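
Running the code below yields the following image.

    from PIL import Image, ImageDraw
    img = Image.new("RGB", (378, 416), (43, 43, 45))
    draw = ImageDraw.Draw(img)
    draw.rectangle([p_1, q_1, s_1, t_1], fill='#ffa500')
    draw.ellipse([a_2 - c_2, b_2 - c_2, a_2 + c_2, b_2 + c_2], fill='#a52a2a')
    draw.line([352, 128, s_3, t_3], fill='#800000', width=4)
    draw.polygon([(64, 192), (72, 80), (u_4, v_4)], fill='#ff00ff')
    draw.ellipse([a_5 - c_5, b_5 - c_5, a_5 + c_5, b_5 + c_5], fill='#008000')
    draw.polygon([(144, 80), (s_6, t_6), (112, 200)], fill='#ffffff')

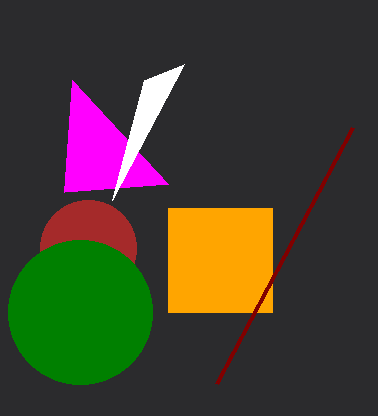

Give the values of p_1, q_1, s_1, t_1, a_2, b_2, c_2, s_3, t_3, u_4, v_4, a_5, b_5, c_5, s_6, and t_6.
p_1 = 168
q_1 = 208
s_1 = 272
t_1 = 312
a_2 = 88
b_2 = 248
c_2 = 48
s_3 = 216
t_3 = 384
u_4 = 168
v_4 = 184
a_5 = 80
b_5 = 312
c_5 = 72
s_6 = 184
t_6 = 64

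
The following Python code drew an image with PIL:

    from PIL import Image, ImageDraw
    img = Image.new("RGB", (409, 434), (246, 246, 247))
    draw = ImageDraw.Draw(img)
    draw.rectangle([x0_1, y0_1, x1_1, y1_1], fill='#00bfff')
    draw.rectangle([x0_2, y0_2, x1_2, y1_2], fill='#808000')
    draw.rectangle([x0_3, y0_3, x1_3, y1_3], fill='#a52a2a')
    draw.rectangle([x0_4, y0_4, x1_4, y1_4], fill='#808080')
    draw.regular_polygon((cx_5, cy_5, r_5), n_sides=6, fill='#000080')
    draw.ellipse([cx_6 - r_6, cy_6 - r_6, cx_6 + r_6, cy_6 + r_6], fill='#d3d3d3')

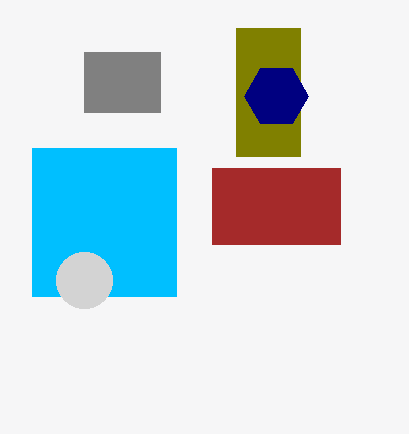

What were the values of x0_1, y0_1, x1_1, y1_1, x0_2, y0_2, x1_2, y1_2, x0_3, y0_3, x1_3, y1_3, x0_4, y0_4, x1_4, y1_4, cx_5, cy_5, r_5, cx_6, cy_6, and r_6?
x0_1 = 32
y0_1 = 148
x1_1 = 176
y1_1 = 296
x0_2 = 236
y0_2 = 28
x1_2 = 300
y1_2 = 156
x0_3 = 212
y0_3 = 168
x1_3 = 340
y1_3 = 244
x0_4 = 84
y0_4 = 52
x1_4 = 160
y1_4 = 112
cx_5 = 276
cy_5 = 96
r_5 = 32
cx_6 = 84
cy_6 = 280
r_6 = 28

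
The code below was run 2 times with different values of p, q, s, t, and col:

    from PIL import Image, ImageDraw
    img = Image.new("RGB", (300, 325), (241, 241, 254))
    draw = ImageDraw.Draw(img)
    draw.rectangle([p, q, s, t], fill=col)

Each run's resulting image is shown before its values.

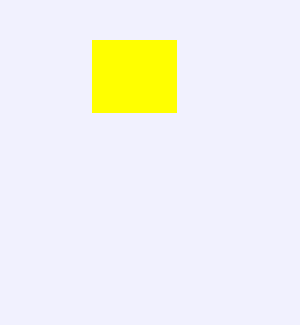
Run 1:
p = 92, q = 40, s = 176, t = 112, col = 'yellow'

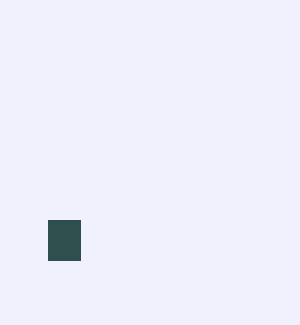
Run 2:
p = 48, q = 220, s = 80, t = 260, col = 'darkslategray'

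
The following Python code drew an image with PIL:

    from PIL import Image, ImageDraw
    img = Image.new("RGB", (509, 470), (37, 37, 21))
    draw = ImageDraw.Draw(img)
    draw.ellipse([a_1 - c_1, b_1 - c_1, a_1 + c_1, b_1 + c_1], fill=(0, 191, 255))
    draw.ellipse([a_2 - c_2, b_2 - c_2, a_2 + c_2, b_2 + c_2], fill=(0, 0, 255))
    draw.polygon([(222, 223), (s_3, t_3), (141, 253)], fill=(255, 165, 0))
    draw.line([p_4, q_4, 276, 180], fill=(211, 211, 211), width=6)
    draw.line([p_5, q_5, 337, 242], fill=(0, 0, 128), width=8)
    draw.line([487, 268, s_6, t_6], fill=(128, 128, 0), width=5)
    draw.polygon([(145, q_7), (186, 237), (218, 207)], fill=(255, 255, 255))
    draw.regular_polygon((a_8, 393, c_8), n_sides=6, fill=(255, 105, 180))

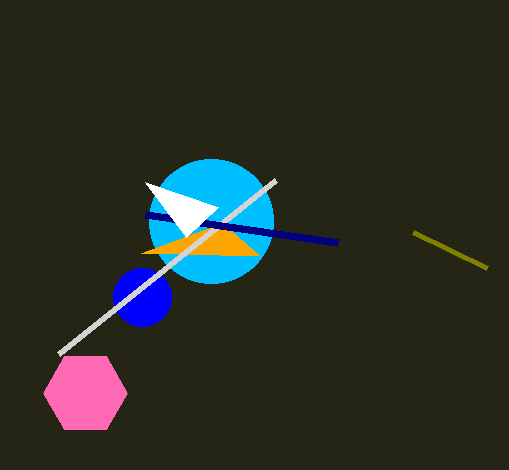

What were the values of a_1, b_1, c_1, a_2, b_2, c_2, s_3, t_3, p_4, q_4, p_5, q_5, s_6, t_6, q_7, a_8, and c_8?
a_1 = 211; b_1 = 221; c_1 = 62; a_2 = 142; b_2 = 297; c_2 = 29; s_3 = 260; t_3 = 256; p_4 = 59; q_4 = 354; p_5 = 145; q_5 = 214; s_6 = 413; t_6 = 232; q_7 = 182; a_8 = 85; c_8 = 42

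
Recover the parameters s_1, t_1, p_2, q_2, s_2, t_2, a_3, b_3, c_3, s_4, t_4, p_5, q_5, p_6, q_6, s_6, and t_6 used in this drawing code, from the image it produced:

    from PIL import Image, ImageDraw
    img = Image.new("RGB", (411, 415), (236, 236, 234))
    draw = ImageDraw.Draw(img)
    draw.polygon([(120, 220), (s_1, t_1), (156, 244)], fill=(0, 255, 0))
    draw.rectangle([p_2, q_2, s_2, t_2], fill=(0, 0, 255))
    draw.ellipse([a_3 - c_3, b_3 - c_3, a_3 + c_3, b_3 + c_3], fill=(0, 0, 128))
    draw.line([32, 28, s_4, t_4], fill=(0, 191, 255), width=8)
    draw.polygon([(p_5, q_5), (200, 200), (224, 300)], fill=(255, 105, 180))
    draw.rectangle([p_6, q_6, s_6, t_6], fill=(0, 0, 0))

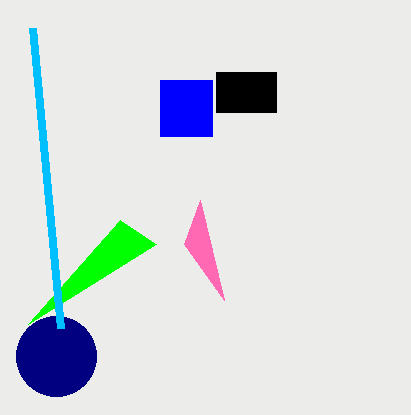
s_1 = 28, t_1 = 324, p_2 = 160, q_2 = 80, s_2 = 212, t_2 = 136, a_3 = 56, b_3 = 356, c_3 = 40, s_4 = 60, t_4 = 328, p_5 = 184, q_5 = 244, p_6 = 216, q_6 = 72, s_6 = 276, t_6 = 112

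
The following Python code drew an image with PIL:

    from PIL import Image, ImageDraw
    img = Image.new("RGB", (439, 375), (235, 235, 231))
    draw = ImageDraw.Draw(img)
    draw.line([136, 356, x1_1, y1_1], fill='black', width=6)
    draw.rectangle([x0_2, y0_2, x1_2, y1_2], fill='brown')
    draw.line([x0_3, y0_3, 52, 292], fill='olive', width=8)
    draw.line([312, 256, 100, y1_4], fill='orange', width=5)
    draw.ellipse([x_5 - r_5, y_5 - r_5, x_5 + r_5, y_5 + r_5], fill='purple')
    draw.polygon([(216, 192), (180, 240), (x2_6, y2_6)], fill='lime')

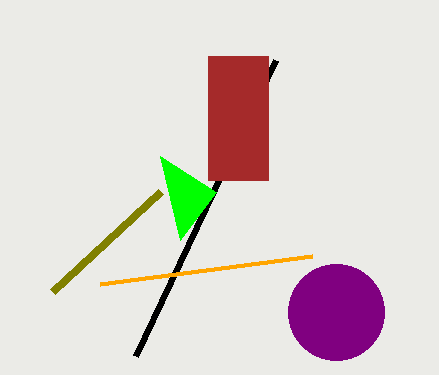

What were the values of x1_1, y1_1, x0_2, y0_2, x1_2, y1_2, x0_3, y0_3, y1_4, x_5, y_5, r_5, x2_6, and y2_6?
x1_1 = 276, y1_1 = 60, x0_2 = 208, y0_2 = 56, x1_2 = 268, y1_2 = 180, x0_3 = 160, y0_3 = 192, y1_4 = 284, x_5 = 336, y_5 = 312, r_5 = 48, x2_6 = 160, y2_6 = 156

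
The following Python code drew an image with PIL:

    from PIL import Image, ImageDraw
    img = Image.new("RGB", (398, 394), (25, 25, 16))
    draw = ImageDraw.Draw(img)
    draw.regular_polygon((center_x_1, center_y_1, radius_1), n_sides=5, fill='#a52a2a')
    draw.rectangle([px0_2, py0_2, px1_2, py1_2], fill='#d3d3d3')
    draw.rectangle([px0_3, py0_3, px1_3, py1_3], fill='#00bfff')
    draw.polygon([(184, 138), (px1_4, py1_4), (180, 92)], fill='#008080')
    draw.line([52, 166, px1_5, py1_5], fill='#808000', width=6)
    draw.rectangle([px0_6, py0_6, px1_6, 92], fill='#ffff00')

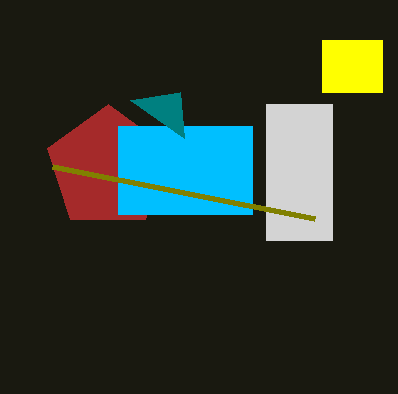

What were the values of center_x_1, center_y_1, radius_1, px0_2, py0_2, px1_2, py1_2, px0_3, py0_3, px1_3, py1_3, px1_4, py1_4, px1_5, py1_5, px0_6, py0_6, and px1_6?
center_x_1 = 108, center_y_1 = 168, radius_1 = 64, px0_2 = 266, py0_2 = 104, px1_2 = 332, py1_2 = 240, px0_3 = 118, py0_3 = 126, px1_3 = 252, py1_3 = 214, px1_4 = 130, py1_4 = 100, px1_5 = 314, py1_5 = 218, px0_6 = 322, py0_6 = 40, px1_6 = 382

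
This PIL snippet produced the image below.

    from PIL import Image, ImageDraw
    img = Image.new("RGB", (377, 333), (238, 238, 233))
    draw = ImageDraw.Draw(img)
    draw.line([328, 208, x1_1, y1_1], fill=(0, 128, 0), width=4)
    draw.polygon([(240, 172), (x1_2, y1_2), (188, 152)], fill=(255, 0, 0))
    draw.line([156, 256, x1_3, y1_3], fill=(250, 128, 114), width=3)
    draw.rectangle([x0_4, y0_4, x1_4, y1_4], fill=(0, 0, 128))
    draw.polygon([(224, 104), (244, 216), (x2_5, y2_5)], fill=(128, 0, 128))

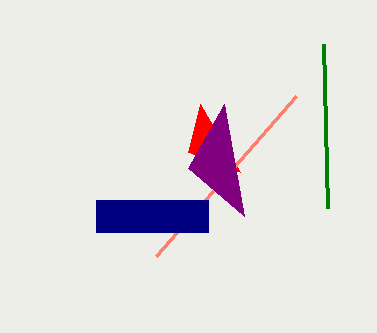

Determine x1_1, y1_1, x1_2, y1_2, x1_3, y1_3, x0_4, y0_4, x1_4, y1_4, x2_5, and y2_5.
x1_1 = 324, y1_1 = 44, x1_2 = 200, y1_2 = 104, x1_3 = 296, y1_3 = 96, x0_4 = 96, y0_4 = 200, x1_4 = 208, y1_4 = 232, x2_5 = 188, y2_5 = 168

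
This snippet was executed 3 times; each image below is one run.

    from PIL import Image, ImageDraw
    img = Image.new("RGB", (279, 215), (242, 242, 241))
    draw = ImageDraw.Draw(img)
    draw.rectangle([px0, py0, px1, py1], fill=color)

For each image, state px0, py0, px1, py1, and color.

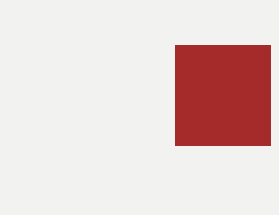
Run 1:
px0 = 175
py0 = 45
px1 = 270
py1 = 145
color = 'brown'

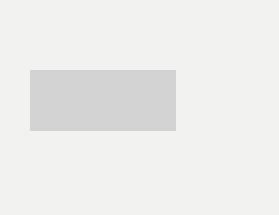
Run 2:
px0 = 30
py0 = 70
px1 = 175
py1 = 130
color = 'lightgray'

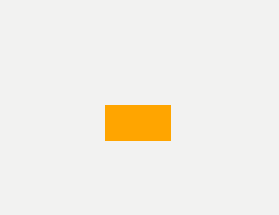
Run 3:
px0 = 105, py0 = 105, px1 = 170, py1 = 140, color = 'orange'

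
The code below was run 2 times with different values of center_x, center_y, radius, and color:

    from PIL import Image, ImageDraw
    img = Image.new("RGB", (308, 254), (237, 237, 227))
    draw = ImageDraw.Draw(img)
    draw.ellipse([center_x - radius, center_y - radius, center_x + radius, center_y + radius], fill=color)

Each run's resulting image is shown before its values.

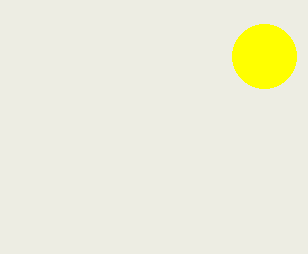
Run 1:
center_x = 264, center_y = 56, radius = 32, color = 'yellow'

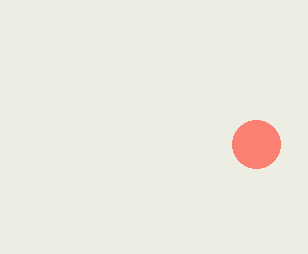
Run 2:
center_x = 256; center_y = 144; radius = 24; color = 'salmon'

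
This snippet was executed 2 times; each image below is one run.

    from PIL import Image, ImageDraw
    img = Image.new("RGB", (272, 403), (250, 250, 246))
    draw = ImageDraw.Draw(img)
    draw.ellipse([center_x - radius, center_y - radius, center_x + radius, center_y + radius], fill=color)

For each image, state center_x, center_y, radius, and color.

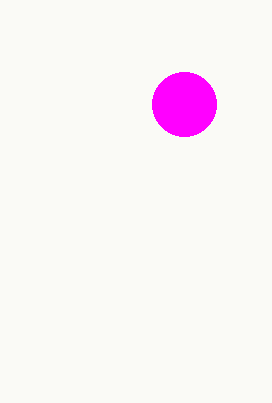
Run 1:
center_x = 184
center_y = 104
radius = 32
color = 'magenta'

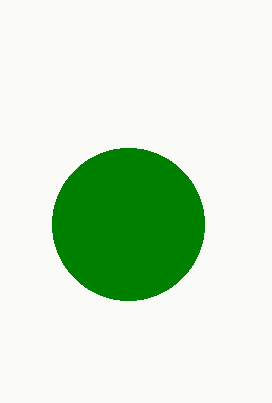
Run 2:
center_x = 128, center_y = 224, radius = 76, color = 'green'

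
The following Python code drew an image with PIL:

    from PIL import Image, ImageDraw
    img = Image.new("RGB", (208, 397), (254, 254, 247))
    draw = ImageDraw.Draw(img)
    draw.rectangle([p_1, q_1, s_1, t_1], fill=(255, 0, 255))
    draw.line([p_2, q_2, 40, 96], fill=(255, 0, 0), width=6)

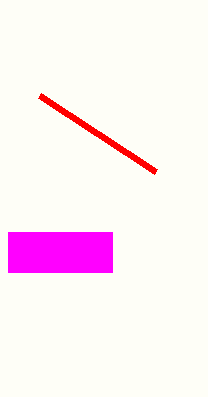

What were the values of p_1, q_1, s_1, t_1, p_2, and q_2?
p_1 = 8
q_1 = 232
s_1 = 112
t_1 = 272
p_2 = 156
q_2 = 172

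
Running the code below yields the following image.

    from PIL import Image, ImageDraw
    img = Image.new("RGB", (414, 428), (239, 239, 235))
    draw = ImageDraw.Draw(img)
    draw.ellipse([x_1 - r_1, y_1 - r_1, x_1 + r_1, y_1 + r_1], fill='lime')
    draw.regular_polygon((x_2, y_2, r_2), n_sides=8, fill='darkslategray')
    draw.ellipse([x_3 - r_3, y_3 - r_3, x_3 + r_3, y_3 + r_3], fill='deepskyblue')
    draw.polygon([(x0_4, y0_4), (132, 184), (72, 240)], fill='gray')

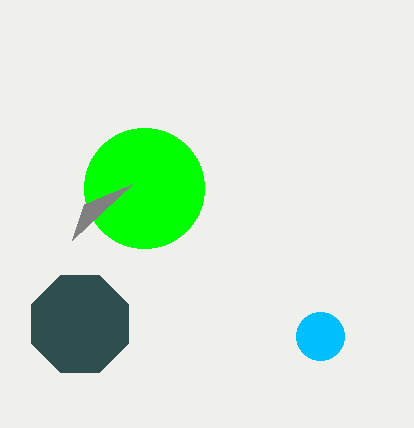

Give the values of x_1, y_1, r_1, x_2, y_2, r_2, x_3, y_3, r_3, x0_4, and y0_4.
x_1 = 144, y_1 = 188, r_1 = 60, x_2 = 80, y_2 = 324, r_2 = 52, x_3 = 320, y_3 = 336, r_3 = 24, x0_4 = 84, y0_4 = 204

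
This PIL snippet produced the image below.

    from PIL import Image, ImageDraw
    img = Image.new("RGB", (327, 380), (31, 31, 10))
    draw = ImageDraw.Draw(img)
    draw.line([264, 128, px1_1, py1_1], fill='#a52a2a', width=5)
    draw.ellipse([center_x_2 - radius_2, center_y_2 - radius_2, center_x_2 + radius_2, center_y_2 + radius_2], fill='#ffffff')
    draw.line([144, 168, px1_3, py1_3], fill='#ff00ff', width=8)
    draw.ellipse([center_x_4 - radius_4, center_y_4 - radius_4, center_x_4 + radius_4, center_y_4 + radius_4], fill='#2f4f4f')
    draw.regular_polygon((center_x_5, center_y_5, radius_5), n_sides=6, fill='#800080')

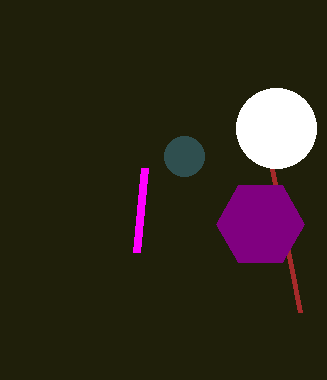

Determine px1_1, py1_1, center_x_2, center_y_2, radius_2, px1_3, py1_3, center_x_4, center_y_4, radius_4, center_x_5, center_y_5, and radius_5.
px1_1 = 300
py1_1 = 312
center_x_2 = 276
center_y_2 = 128
radius_2 = 40
px1_3 = 136
py1_3 = 252
center_x_4 = 184
center_y_4 = 156
radius_4 = 20
center_x_5 = 260
center_y_5 = 224
radius_5 = 44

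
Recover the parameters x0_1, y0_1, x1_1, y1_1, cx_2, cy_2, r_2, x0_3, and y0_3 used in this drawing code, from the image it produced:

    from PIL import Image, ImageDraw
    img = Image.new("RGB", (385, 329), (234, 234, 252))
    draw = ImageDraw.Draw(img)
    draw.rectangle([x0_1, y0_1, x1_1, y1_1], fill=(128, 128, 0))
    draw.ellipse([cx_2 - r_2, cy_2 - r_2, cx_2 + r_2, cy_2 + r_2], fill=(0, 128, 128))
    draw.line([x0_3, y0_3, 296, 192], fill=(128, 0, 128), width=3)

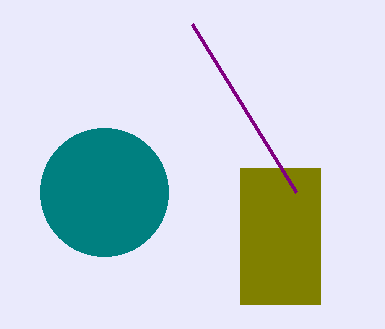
x0_1 = 240; y0_1 = 168; x1_1 = 320; y1_1 = 304; cx_2 = 104; cy_2 = 192; r_2 = 64; x0_3 = 192; y0_3 = 24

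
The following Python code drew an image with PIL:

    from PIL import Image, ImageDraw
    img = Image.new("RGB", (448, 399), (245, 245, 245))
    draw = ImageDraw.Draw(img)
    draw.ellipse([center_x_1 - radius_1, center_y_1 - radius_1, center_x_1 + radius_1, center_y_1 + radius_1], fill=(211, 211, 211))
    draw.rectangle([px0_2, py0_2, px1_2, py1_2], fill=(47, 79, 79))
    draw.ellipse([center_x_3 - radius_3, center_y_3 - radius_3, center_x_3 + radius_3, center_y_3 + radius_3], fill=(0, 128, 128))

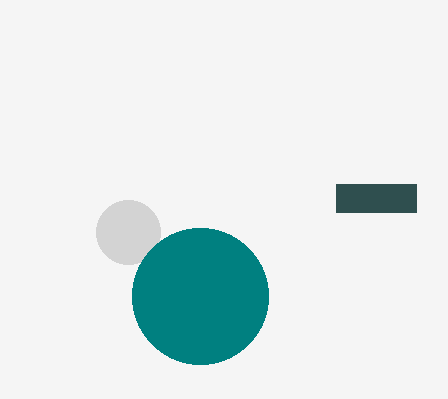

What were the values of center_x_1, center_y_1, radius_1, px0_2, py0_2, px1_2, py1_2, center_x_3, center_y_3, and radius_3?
center_x_1 = 128, center_y_1 = 232, radius_1 = 32, px0_2 = 336, py0_2 = 184, px1_2 = 416, py1_2 = 212, center_x_3 = 200, center_y_3 = 296, radius_3 = 68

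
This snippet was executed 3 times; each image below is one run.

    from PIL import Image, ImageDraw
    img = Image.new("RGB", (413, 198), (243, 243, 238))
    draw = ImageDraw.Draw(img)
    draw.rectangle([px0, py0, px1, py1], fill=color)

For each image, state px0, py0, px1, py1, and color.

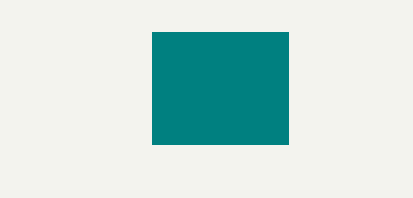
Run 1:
px0 = 152, py0 = 32, px1 = 288, py1 = 144, color = 'teal'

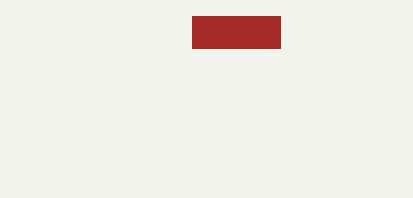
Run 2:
px0 = 192, py0 = 16, px1 = 280, py1 = 48, color = 'brown'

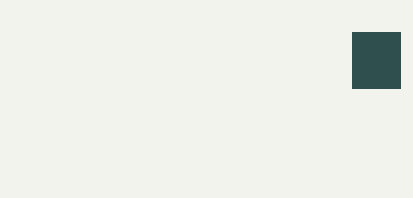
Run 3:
px0 = 352, py0 = 32, px1 = 400, py1 = 88, color = 'darkslategray'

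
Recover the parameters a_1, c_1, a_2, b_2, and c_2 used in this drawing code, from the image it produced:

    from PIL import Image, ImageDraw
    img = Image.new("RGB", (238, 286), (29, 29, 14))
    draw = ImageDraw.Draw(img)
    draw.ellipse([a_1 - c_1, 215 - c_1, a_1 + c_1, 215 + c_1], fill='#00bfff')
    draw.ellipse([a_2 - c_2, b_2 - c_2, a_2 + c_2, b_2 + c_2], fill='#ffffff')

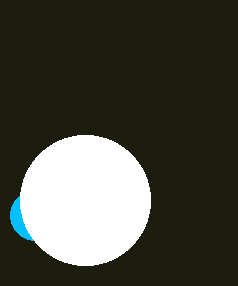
a_1 = 35, c_1 = 25, a_2 = 85, b_2 = 200, c_2 = 65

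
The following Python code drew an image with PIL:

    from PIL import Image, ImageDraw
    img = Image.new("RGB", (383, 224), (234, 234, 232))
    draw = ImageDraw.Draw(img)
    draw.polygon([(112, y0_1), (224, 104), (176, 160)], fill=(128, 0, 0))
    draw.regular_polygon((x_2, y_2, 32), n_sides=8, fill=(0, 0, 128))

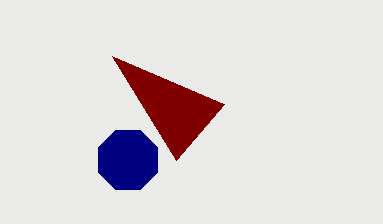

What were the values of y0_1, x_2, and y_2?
y0_1 = 56
x_2 = 128
y_2 = 160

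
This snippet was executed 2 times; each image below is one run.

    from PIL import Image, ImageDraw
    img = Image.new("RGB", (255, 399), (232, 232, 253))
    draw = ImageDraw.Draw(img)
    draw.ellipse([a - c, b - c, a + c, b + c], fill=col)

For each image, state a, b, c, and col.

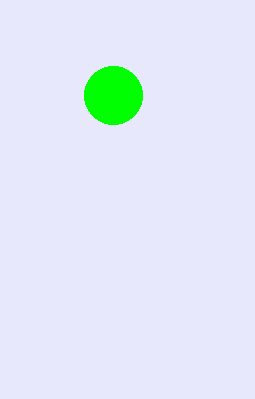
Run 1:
a = 113; b = 95; c = 29; col = 'lime'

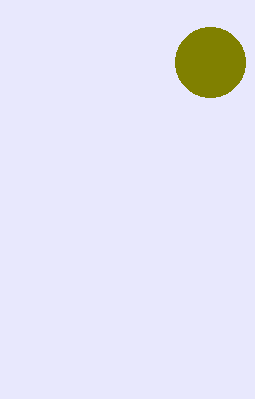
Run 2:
a = 210, b = 62, c = 35, col = 'olive'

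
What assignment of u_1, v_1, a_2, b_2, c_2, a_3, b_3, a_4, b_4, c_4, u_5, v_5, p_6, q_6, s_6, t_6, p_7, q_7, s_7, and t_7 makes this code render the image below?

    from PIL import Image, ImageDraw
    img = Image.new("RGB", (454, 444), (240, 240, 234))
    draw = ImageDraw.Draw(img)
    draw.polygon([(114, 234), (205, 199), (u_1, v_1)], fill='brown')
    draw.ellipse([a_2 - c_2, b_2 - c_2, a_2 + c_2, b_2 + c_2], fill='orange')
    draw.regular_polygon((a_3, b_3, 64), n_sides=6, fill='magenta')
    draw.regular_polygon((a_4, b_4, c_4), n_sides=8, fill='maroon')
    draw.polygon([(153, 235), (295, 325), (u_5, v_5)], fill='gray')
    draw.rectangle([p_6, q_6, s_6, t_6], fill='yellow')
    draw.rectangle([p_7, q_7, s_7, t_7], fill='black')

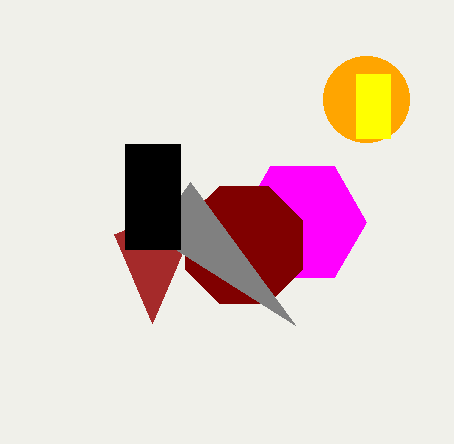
u_1 = 152; v_1 = 323; a_2 = 366; b_2 = 99; c_2 = 43; a_3 = 302; b_3 = 222; a_4 = 244; b_4 = 245; c_4 = 63; u_5 = 190; v_5 = 182; p_6 = 356; q_6 = 74; s_6 = 390; t_6 = 138; p_7 = 125; q_7 = 144; s_7 = 180; t_7 = 249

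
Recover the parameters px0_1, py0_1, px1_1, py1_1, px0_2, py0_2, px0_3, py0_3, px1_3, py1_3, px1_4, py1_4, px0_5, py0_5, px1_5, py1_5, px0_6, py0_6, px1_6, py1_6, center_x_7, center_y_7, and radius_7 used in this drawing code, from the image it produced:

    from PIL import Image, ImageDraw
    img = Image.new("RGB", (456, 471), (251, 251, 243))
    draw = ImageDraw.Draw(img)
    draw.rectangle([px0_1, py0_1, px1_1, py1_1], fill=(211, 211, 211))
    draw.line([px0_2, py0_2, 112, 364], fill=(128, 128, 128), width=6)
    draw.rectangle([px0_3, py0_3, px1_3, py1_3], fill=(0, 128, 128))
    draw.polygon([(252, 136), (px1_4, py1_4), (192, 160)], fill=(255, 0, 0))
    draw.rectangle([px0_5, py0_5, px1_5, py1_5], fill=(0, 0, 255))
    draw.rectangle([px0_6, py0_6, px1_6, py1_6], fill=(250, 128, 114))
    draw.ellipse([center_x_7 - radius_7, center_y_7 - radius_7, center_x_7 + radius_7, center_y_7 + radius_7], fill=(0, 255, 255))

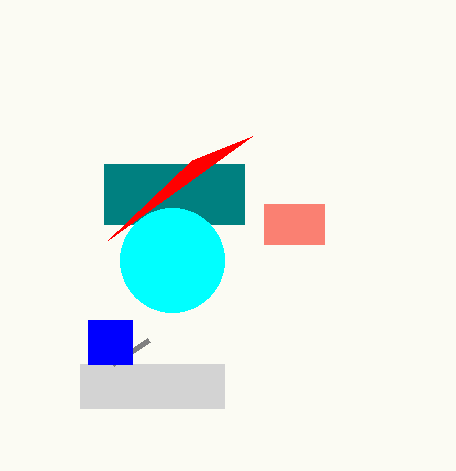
px0_1 = 80; py0_1 = 364; px1_1 = 224; py1_1 = 408; px0_2 = 148; py0_2 = 340; px0_3 = 104; py0_3 = 164; px1_3 = 244; py1_3 = 224; px1_4 = 108; py1_4 = 240; px0_5 = 88; py0_5 = 320; px1_5 = 132; py1_5 = 364; px0_6 = 264; py0_6 = 204; px1_6 = 324; py1_6 = 244; center_x_7 = 172; center_y_7 = 260; radius_7 = 52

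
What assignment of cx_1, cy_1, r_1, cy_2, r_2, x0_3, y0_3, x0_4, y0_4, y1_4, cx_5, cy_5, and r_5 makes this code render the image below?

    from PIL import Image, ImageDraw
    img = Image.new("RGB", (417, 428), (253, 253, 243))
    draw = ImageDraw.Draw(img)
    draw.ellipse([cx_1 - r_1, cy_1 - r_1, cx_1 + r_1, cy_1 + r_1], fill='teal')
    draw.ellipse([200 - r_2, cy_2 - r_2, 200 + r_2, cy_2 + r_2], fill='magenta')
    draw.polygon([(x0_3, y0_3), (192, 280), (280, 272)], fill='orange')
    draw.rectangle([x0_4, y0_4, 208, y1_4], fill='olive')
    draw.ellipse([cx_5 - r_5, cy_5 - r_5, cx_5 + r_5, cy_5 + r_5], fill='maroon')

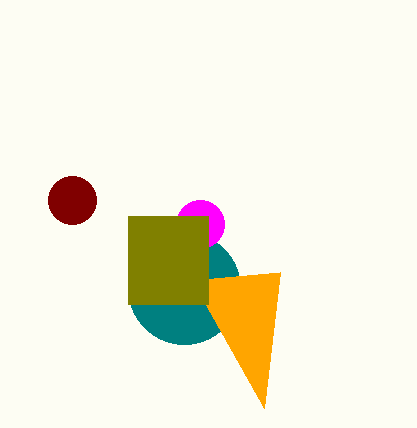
cx_1 = 184; cy_1 = 288; r_1 = 56; cy_2 = 224; r_2 = 24; x0_3 = 264; y0_3 = 408; x0_4 = 128; y0_4 = 216; y1_4 = 304; cx_5 = 72; cy_5 = 200; r_5 = 24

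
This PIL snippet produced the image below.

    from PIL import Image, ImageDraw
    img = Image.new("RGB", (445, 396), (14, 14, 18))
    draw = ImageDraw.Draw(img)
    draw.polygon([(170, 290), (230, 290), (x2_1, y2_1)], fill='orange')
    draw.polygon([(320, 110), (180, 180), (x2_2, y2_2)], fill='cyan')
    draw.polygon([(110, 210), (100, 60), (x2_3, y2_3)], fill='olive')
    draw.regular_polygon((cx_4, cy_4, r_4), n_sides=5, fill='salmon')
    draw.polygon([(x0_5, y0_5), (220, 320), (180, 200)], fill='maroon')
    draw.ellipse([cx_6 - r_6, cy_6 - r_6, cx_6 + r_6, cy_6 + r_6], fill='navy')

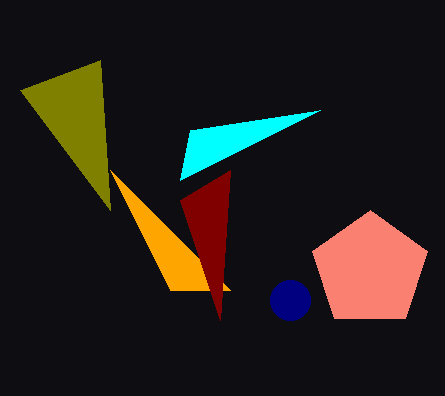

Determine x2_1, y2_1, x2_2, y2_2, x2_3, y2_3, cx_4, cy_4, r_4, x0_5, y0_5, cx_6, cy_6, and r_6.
x2_1 = 110; y2_1 = 170; x2_2 = 190; y2_2 = 130; x2_3 = 20; y2_3 = 90; cx_4 = 370; cy_4 = 270; r_4 = 60; x0_5 = 230; y0_5 = 170; cx_6 = 290; cy_6 = 300; r_6 = 20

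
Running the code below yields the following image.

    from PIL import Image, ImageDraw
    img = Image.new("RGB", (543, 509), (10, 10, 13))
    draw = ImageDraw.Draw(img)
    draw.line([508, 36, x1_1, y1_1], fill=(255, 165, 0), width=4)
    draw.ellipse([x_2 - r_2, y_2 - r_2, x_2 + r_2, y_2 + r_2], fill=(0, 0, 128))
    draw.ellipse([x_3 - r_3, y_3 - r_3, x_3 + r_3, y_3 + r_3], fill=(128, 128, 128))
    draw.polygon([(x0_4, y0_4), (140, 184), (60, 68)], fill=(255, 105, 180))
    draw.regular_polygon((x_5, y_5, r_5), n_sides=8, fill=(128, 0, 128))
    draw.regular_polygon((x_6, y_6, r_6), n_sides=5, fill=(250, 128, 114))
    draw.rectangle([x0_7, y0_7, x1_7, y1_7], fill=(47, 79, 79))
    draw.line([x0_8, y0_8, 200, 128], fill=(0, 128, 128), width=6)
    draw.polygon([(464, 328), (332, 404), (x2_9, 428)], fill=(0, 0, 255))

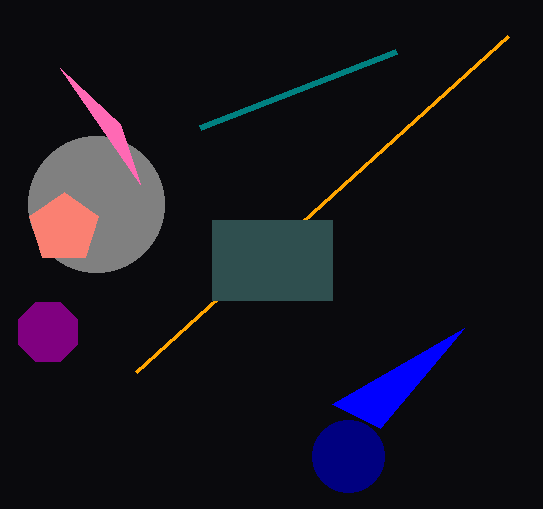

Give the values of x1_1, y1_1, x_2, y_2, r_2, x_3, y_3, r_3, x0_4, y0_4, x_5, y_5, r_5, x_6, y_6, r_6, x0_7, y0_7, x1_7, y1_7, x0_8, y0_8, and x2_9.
x1_1 = 136
y1_1 = 372
x_2 = 348
y_2 = 456
r_2 = 36
x_3 = 96
y_3 = 204
r_3 = 68
x0_4 = 120
y0_4 = 124
x_5 = 48
y_5 = 332
r_5 = 32
x_6 = 64
y_6 = 228
r_6 = 36
x0_7 = 212
y0_7 = 220
x1_7 = 332
y1_7 = 300
x0_8 = 396
y0_8 = 52
x2_9 = 380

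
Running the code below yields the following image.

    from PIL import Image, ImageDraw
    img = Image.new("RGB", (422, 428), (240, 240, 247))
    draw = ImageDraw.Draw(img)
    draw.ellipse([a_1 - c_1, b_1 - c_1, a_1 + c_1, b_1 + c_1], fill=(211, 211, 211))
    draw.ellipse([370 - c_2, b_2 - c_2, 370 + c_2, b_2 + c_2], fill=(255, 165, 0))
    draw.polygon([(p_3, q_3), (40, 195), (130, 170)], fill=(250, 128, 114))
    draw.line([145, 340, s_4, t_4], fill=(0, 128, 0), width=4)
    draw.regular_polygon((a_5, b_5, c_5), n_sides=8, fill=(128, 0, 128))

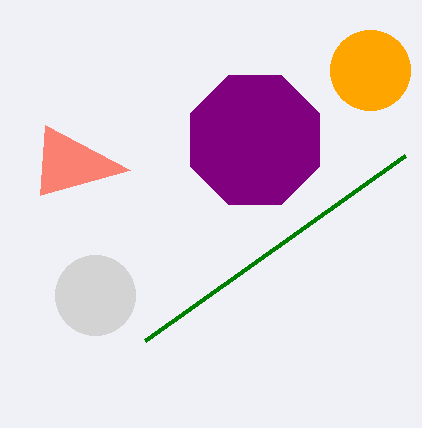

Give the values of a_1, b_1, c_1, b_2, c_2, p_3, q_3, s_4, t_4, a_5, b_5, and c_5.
a_1 = 95, b_1 = 295, c_1 = 40, b_2 = 70, c_2 = 40, p_3 = 45, q_3 = 125, s_4 = 405, t_4 = 155, a_5 = 255, b_5 = 140, c_5 = 70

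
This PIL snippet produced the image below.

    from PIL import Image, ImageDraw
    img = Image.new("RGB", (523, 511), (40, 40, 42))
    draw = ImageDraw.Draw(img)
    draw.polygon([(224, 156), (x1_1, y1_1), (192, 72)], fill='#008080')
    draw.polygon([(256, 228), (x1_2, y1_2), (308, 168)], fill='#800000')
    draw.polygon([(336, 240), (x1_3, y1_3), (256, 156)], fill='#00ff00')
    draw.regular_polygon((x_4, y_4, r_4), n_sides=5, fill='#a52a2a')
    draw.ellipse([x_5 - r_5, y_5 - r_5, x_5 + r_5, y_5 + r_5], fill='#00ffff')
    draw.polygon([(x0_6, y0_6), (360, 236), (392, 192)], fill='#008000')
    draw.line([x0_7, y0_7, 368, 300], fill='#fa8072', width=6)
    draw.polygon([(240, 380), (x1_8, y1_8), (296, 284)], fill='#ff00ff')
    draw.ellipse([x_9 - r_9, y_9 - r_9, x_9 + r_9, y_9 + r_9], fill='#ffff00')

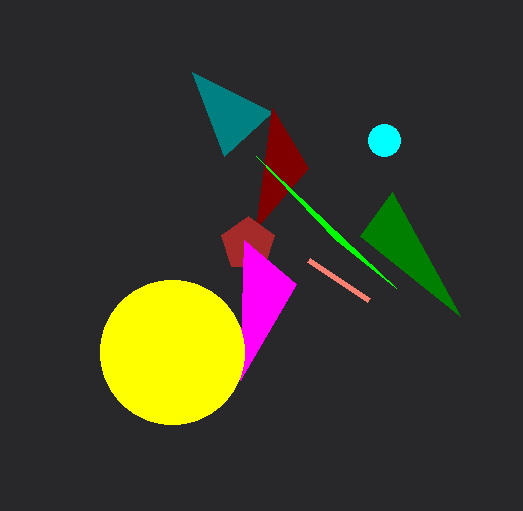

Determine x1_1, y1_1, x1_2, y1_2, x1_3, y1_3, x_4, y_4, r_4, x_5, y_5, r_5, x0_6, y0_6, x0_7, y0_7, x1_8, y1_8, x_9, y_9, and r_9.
x1_1 = 272; y1_1 = 112; x1_2 = 272; y1_2 = 108; x1_3 = 396; y1_3 = 288; x_4 = 248; y_4 = 244; r_4 = 28; x_5 = 384; y_5 = 140; r_5 = 16; x0_6 = 460; y0_6 = 316; x0_7 = 308; y0_7 = 260; x1_8 = 244; y1_8 = 240; x_9 = 172; y_9 = 352; r_9 = 72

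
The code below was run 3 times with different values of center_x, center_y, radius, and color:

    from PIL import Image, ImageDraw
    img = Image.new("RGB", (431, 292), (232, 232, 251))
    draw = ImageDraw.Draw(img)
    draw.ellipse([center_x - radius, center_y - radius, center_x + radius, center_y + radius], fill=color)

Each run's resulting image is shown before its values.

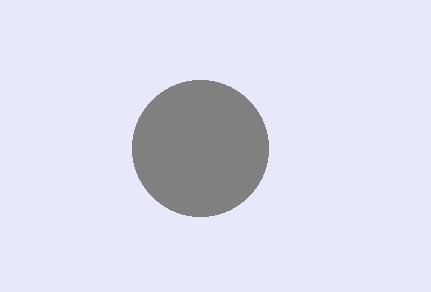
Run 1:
center_x = 200, center_y = 148, radius = 68, color = 'gray'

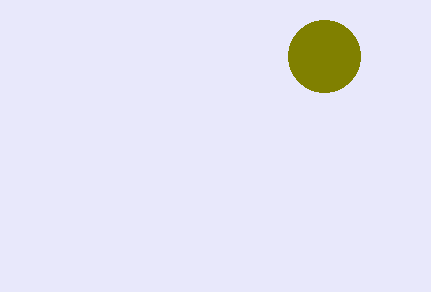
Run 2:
center_x = 324
center_y = 56
radius = 36
color = 'olive'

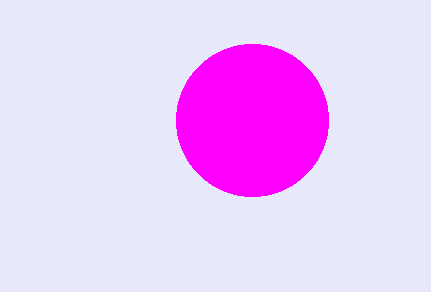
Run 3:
center_x = 252, center_y = 120, radius = 76, color = 'magenta'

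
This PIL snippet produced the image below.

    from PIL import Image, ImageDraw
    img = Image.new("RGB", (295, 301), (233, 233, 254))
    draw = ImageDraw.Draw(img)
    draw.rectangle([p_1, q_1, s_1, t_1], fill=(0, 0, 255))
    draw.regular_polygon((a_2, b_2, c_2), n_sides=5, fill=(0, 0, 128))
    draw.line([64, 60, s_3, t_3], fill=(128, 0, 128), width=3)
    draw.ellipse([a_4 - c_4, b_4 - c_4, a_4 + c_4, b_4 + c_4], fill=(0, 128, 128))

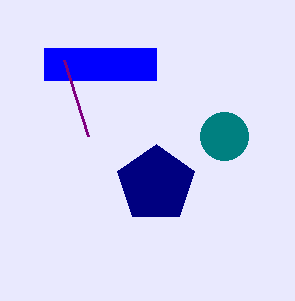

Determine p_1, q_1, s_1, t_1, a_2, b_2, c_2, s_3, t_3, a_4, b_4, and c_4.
p_1 = 44
q_1 = 48
s_1 = 156
t_1 = 80
a_2 = 156
b_2 = 184
c_2 = 40
s_3 = 88
t_3 = 136
a_4 = 224
b_4 = 136
c_4 = 24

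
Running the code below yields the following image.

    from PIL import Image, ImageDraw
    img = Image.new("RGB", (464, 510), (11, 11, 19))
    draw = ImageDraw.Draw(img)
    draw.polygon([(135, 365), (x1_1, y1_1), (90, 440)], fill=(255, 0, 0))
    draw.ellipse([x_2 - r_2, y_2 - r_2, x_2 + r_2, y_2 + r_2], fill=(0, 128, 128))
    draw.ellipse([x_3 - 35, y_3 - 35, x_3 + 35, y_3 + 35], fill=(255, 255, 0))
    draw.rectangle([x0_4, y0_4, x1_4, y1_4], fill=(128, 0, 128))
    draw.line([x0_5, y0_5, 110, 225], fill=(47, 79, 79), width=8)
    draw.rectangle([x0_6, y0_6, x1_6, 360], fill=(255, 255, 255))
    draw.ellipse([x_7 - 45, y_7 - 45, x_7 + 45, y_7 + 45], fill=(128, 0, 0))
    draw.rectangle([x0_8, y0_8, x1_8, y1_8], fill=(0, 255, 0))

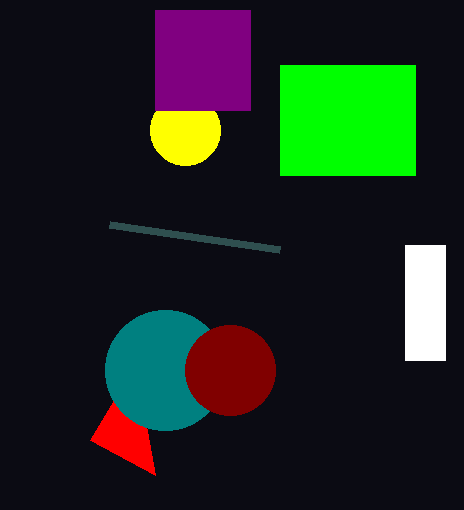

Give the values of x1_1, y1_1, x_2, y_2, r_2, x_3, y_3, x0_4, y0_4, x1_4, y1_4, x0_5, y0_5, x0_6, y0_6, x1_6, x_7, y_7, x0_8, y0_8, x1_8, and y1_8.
x1_1 = 155; y1_1 = 475; x_2 = 165; y_2 = 370; r_2 = 60; x_3 = 185; y_3 = 130; x0_4 = 155; y0_4 = 10; x1_4 = 250; y1_4 = 110; x0_5 = 280; y0_5 = 250; x0_6 = 405; y0_6 = 245; x1_6 = 445; x_7 = 230; y_7 = 370; x0_8 = 280; y0_8 = 65; x1_8 = 415; y1_8 = 175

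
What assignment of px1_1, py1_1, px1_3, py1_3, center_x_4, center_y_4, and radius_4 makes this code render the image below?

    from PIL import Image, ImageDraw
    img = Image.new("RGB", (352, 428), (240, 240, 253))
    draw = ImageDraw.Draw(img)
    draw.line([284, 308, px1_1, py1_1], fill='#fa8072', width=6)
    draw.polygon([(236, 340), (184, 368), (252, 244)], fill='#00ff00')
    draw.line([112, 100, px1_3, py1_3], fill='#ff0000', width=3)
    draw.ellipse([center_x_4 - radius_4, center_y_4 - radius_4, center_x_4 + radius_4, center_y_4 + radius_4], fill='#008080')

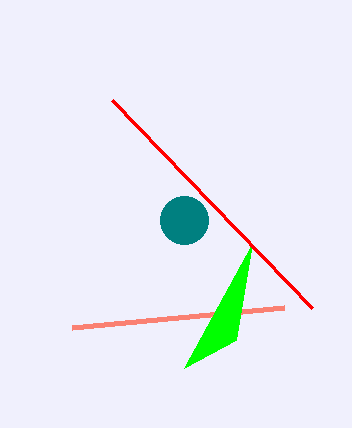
px1_1 = 72; py1_1 = 328; px1_3 = 312; py1_3 = 308; center_x_4 = 184; center_y_4 = 220; radius_4 = 24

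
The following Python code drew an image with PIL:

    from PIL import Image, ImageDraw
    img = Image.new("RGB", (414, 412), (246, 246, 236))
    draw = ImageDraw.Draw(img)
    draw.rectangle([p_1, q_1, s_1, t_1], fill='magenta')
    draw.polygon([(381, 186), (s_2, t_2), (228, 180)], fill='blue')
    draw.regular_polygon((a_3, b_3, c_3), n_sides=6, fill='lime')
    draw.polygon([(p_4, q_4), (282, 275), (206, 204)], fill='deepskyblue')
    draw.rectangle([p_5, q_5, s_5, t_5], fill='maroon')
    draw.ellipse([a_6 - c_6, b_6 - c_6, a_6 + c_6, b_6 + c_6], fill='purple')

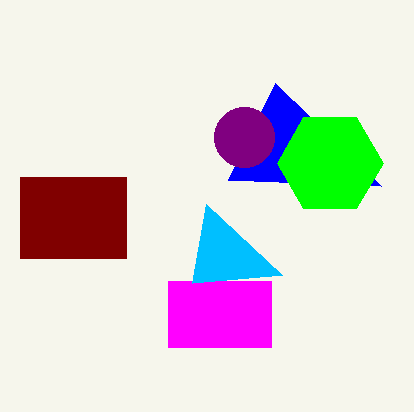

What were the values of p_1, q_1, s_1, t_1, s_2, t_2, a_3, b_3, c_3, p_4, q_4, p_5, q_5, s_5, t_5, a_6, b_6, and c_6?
p_1 = 168
q_1 = 281
s_1 = 271
t_1 = 347
s_2 = 275
t_2 = 83
a_3 = 330
b_3 = 163
c_3 = 53
p_4 = 192
q_4 = 283
p_5 = 20
q_5 = 177
s_5 = 126
t_5 = 258
a_6 = 244
b_6 = 137
c_6 = 30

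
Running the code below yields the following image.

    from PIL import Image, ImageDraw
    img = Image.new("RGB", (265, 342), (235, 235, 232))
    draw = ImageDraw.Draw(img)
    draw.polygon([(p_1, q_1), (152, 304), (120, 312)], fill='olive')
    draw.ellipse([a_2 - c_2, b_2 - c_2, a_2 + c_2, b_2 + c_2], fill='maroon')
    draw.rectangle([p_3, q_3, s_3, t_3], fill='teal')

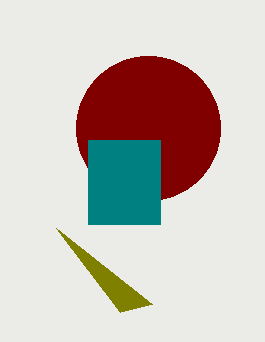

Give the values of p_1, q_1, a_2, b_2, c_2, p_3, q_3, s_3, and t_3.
p_1 = 56, q_1 = 228, a_2 = 148, b_2 = 128, c_2 = 72, p_3 = 88, q_3 = 140, s_3 = 160, t_3 = 224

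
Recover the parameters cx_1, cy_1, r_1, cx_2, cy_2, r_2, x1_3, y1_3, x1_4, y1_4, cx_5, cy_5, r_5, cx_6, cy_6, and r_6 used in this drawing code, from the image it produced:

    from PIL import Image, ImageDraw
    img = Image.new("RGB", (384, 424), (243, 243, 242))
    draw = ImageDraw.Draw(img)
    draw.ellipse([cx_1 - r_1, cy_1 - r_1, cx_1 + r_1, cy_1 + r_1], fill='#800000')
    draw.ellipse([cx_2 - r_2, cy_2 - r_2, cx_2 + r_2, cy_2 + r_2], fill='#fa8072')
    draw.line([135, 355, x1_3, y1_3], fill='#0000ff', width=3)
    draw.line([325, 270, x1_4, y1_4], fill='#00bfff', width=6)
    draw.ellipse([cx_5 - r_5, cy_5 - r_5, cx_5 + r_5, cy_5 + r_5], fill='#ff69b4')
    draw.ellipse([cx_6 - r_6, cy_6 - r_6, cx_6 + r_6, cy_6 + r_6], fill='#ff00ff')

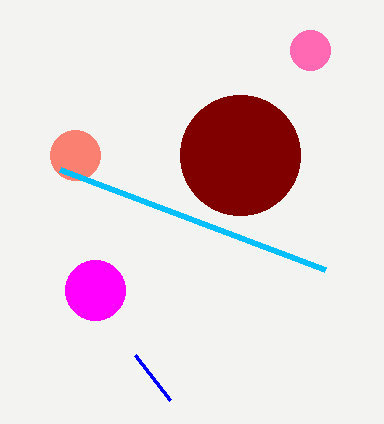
cx_1 = 240, cy_1 = 155, r_1 = 60, cx_2 = 75, cy_2 = 155, r_2 = 25, x1_3 = 170, y1_3 = 400, x1_4 = 60, y1_4 = 170, cx_5 = 310, cy_5 = 50, r_5 = 20, cx_6 = 95, cy_6 = 290, r_6 = 30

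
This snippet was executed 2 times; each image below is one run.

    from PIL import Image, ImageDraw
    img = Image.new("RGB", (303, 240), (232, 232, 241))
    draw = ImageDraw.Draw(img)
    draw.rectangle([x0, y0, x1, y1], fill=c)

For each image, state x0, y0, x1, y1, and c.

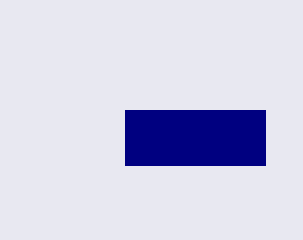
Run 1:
x0 = 125; y0 = 110; x1 = 265; y1 = 165; c = 'navy'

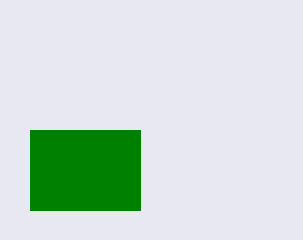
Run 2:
x0 = 30
y0 = 130
x1 = 140
y1 = 210
c = 'green'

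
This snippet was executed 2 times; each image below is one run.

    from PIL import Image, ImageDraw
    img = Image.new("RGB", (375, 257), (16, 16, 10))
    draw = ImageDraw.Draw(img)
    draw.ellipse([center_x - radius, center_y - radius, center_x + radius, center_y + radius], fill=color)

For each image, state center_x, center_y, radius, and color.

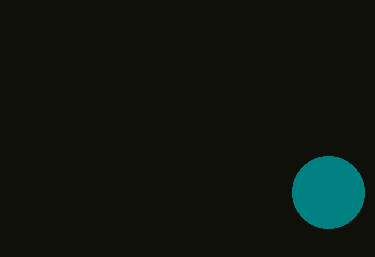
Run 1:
center_x = 328; center_y = 192; radius = 36; color = 'teal'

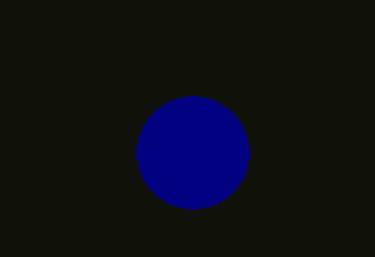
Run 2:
center_x = 192
center_y = 152
radius = 56
color = 'navy'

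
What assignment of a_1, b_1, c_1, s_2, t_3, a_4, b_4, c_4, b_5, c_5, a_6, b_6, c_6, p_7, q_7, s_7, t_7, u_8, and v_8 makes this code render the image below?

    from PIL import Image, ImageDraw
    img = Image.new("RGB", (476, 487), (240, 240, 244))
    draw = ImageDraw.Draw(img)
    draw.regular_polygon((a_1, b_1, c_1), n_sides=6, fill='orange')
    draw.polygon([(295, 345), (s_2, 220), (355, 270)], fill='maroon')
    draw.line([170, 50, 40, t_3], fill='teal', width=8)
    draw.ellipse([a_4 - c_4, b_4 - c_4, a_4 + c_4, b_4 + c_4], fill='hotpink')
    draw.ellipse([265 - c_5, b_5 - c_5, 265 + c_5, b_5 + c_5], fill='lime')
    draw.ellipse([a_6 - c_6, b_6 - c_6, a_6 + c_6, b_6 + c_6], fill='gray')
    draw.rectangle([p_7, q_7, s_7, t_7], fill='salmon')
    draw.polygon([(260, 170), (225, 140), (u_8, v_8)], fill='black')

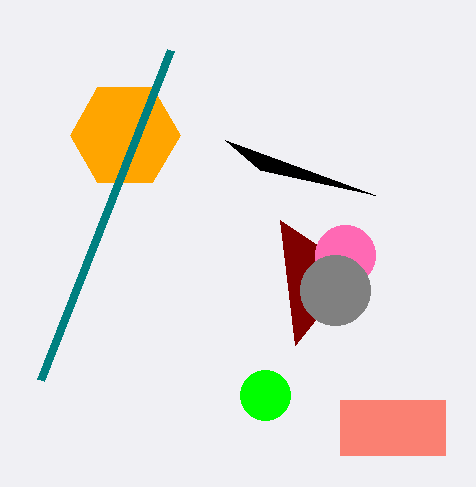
a_1 = 125; b_1 = 135; c_1 = 55; s_2 = 280; t_3 = 380; a_4 = 345; b_4 = 255; c_4 = 30; b_5 = 395; c_5 = 25; a_6 = 335; b_6 = 290; c_6 = 35; p_7 = 340; q_7 = 400; s_7 = 445; t_7 = 455; u_8 = 375; v_8 = 195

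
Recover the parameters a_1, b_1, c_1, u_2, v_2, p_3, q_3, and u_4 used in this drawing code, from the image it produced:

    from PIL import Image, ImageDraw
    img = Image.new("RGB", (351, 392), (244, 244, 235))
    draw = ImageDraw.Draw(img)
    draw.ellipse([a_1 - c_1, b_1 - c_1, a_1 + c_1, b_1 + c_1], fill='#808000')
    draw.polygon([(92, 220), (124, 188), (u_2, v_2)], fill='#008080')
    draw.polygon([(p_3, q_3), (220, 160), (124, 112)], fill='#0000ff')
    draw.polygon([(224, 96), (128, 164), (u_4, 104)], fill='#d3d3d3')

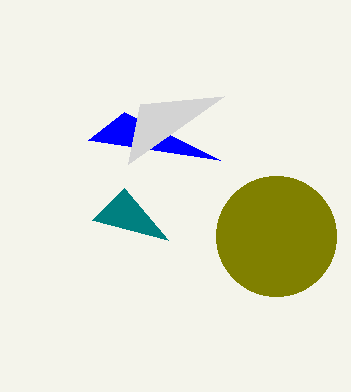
a_1 = 276; b_1 = 236; c_1 = 60; u_2 = 168; v_2 = 240; p_3 = 88; q_3 = 140; u_4 = 140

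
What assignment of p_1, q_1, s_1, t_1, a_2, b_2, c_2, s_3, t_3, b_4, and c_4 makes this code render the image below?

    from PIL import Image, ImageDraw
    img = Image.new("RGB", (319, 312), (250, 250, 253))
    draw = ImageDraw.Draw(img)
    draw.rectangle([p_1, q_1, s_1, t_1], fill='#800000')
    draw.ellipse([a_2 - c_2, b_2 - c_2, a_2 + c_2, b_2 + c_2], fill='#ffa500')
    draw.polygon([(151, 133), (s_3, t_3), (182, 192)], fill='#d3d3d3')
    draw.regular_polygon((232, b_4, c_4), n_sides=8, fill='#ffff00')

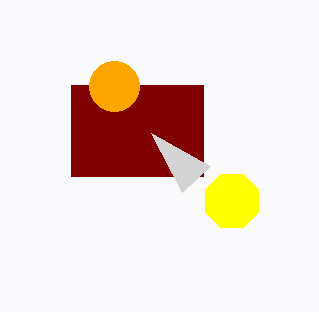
p_1 = 71, q_1 = 85, s_1 = 203, t_1 = 176, a_2 = 114, b_2 = 86, c_2 = 25, s_3 = 210, t_3 = 166, b_4 = 201, c_4 = 29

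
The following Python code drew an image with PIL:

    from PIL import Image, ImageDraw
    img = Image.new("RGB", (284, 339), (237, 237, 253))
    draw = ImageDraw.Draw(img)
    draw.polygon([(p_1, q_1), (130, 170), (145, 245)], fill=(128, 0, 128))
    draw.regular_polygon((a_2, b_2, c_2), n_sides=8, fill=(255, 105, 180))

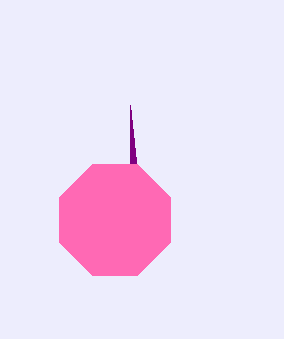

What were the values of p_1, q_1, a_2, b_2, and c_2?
p_1 = 130
q_1 = 105
a_2 = 115
b_2 = 220
c_2 = 60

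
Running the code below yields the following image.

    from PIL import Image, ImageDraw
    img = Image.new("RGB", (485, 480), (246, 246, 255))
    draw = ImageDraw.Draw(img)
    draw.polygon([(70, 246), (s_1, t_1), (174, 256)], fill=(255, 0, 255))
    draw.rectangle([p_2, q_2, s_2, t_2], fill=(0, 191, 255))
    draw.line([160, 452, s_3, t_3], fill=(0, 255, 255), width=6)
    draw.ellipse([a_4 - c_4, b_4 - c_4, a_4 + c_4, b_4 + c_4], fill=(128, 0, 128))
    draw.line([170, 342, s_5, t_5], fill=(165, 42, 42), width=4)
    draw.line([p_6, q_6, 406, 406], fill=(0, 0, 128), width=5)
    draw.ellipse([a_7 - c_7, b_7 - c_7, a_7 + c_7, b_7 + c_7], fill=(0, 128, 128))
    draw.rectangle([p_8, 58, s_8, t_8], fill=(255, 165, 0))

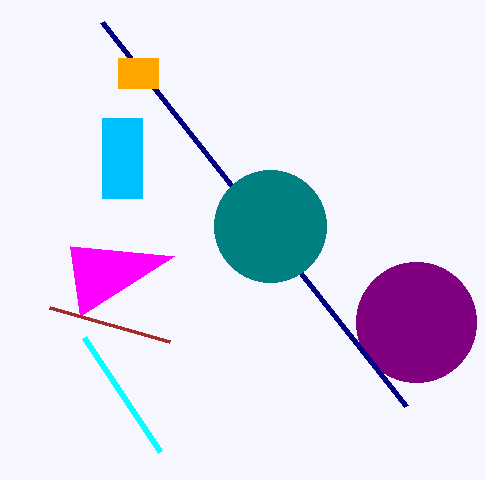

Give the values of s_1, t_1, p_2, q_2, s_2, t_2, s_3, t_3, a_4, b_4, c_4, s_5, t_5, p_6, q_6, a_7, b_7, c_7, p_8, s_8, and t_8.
s_1 = 80
t_1 = 316
p_2 = 102
q_2 = 118
s_2 = 142
t_2 = 198
s_3 = 84
t_3 = 338
a_4 = 416
b_4 = 322
c_4 = 60
s_5 = 50
t_5 = 308
p_6 = 102
q_6 = 22
a_7 = 270
b_7 = 226
c_7 = 56
p_8 = 118
s_8 = 158
t_8 = 88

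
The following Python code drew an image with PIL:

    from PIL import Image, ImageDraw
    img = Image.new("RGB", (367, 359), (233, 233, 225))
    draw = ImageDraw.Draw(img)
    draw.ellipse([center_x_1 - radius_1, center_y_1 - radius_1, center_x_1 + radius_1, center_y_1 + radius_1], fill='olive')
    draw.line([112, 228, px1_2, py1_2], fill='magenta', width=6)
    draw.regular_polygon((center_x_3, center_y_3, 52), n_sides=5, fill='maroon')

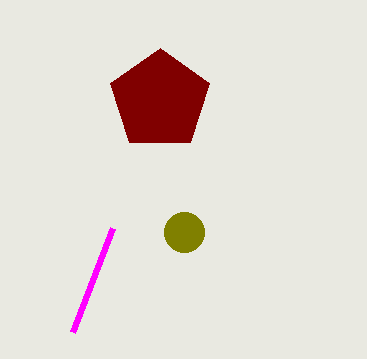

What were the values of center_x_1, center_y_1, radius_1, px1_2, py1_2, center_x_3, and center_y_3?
center_x_1 = 184; center_y_1 = 232; radius_1 = 20; px1_2 = 72; py1_2 = 332; center_x_3 = 160; center_y_3 = 100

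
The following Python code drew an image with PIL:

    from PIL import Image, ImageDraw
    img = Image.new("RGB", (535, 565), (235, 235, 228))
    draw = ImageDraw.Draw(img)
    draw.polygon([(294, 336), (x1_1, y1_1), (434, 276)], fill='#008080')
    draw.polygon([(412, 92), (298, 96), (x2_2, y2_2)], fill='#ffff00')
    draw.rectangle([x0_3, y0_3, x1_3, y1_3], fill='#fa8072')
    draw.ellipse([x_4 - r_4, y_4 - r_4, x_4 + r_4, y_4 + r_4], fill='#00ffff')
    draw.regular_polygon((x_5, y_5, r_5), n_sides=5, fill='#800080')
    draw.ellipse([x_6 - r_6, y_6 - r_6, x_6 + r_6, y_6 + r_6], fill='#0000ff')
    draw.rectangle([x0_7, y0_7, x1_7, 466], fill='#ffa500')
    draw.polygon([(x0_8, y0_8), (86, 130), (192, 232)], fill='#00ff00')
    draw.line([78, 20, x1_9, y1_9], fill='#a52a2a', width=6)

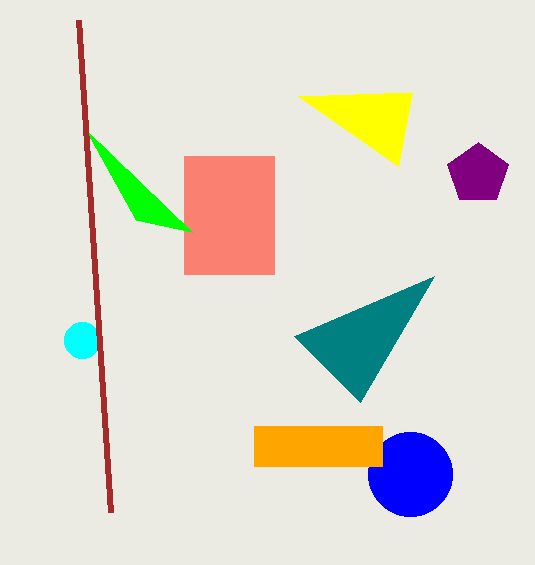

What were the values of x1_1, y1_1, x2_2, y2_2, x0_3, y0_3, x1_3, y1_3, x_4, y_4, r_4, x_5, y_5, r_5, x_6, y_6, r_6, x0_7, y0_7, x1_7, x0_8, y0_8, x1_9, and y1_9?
x1_1 = 360
y1_1 = 402
x2_2 = 398
y2_2 = 166
x0_3 = 184
y0_3 = 156
x1_3 = 274
y1_3 = 274
x_4 = 82
y_4 = 340
r_4 = 18
x_5 = 478
y_5 = 174
r_5 = 32
x_6 = 410
y_6 = 474
r_6 = 42
x0_7 = 254
y0_7 = 426
x1_7 = 382
x0_8 = 136
y0_8 = 220
x1_9 = 110
y1_9 = 512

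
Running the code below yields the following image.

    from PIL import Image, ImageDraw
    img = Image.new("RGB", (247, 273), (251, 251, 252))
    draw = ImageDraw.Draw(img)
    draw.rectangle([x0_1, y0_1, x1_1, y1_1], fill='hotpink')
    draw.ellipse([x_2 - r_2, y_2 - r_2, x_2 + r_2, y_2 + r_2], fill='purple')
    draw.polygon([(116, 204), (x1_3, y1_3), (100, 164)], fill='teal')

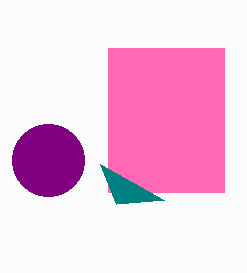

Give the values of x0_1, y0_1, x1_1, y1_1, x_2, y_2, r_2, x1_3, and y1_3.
x0_1 = 108
y0_1 = 48
x1_1 = 224
y1_1 = 192
x_2 = 48
y_2 = 160
r_2 = 36
x1_3 = 164
y1_3 = 200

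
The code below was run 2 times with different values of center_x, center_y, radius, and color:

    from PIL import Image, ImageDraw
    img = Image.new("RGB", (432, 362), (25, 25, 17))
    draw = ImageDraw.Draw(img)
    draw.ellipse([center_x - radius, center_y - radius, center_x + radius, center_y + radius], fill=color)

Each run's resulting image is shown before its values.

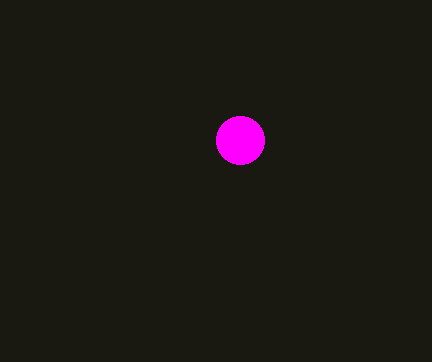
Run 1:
center_x = 240; center_y = 140; radius = 24; color = 'magenta'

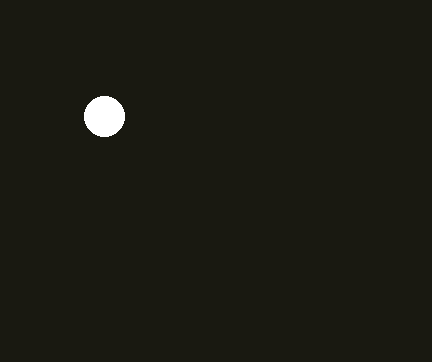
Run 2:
center_x = 104, center_y = 116, radius = 20, color = 'white'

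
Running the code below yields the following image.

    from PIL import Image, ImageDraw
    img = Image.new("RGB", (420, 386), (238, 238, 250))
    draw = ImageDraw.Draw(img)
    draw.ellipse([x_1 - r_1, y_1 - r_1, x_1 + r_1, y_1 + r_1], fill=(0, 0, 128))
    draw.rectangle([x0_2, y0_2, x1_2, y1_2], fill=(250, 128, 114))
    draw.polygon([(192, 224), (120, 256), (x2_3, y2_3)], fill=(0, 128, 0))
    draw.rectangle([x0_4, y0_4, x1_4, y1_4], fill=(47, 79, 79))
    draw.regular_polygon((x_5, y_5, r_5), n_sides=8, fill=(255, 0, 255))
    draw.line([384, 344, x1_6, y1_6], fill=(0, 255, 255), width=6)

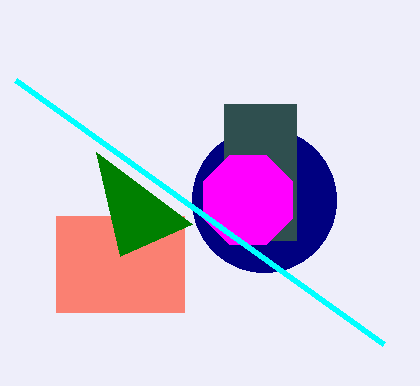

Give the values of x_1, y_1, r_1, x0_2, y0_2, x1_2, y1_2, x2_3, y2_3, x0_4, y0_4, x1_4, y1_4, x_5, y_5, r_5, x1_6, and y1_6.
x_1 = 264
y_1 = 200
r_1 = 72
x0_2 = 56
y0_2 = 216
x1_2 = 184
y1_2 = 312
x2_3 = 96
y2_3 = 152
x0_4 = 224
y0_4 = 104
x1_4 = 296
y1_4 = 240
x_5 = 248
y_5 = 200
r_5 = 48
x1_6 = 16
y1_6 = 80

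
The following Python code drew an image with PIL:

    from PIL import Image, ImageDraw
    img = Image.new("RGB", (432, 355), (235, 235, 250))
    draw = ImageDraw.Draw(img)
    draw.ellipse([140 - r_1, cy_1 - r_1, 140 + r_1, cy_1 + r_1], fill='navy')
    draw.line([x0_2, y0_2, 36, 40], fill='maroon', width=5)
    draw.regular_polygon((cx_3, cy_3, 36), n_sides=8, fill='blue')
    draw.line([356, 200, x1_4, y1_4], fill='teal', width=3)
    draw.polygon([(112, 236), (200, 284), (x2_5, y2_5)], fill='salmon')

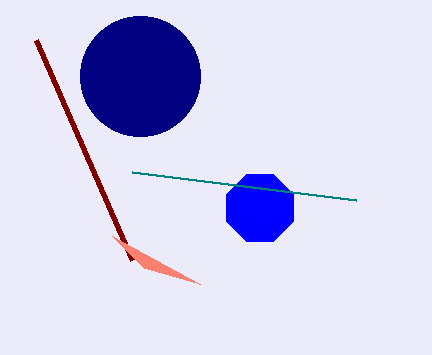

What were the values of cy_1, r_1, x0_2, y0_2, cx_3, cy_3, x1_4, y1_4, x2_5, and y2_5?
cy_1 = 76; r_1 = 60; x0_2 = 132; y0_2 = 260; cx_3 = 260; cy_3 = 208; x1_4 = 132; y1_4 = 172; x2_5 = 144; y2_5 = 268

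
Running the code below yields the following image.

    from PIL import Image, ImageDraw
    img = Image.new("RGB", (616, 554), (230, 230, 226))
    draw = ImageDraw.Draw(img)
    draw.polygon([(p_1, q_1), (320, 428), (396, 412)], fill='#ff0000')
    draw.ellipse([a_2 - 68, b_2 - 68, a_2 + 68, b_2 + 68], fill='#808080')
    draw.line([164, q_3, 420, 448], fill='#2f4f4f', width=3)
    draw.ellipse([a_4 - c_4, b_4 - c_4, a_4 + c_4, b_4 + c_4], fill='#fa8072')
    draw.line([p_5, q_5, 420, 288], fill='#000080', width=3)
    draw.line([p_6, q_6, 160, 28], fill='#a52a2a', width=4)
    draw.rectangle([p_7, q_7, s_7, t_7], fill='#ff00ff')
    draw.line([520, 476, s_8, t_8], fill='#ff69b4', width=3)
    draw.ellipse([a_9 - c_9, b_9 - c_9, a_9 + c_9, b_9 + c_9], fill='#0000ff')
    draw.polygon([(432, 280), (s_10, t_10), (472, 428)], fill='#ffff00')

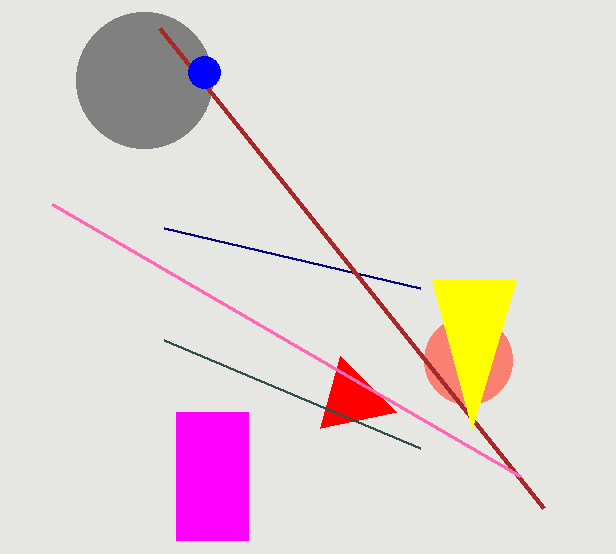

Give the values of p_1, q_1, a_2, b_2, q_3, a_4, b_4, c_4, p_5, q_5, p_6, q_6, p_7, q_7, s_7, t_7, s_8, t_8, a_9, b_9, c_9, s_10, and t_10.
p_1 = 340, q_1 = 356, a_2 = 144, b_2 = 80, q_3 = 340, a_4 = 468, b_4 = 360, c_4 = 44, p_5 = 164, q_5 = 228, p_6 = 544, q_6 = 508, p_7 = 176, q_7 = 412, s_7 = 248, t_7 = 540, s_8 = 52, t_8 = 204, a_9 = 204, b_9 = 72, c_9 = 16, s_10 = 516, t_10 = 280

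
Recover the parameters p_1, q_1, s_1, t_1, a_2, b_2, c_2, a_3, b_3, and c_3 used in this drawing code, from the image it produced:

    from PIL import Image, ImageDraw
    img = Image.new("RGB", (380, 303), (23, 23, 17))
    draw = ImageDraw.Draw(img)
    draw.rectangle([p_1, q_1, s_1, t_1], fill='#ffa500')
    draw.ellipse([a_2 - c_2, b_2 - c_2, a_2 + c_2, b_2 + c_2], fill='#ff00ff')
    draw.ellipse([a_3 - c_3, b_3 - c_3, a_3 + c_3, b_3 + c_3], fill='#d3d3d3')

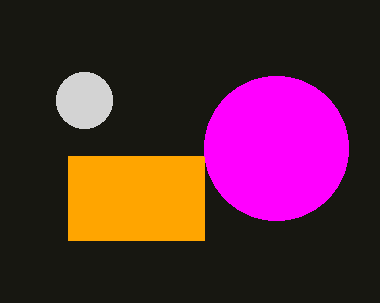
p_1 = 68; q_1 = 156; s_1 = 204; t_1 = 240; a_2 = 276; b_2 = 148; c_2 = 72; a_3 = 84; b_3 = 100; c_3 = 28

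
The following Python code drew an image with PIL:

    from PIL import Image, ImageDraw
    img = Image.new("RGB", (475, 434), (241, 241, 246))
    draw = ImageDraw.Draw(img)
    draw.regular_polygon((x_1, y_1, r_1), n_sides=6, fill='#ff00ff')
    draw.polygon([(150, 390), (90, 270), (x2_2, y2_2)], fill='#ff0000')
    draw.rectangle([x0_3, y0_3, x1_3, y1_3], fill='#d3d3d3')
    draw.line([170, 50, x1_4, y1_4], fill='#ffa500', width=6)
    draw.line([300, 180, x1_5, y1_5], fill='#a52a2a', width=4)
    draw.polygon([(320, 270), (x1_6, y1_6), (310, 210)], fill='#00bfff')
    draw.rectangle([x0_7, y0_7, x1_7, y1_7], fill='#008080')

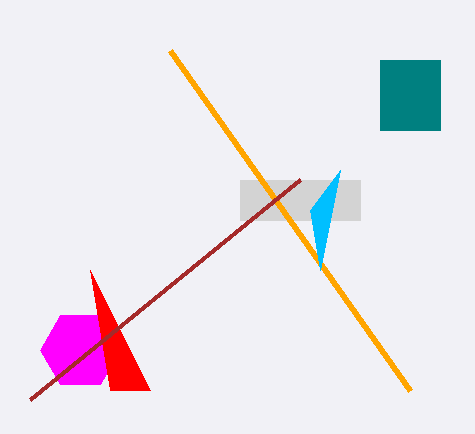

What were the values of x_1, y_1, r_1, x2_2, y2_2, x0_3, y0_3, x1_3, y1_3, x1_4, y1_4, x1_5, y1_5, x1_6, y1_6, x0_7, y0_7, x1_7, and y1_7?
x_1 = 80, y_1 = 350, r_1 = 40, x2_2 = 110, y2_2 = 390, x0_3 = 240, y0_3 = 180, x1_3 = 360, y1_3 = 220, x1_4 = 410, y1_4 = 390, x1_5 = 30, y1_5 = 400, x1_6 = 340, y1_6 = 170, x0_7 = 380, y0_7 = 60, x1_7 = 440, y1_7 = 130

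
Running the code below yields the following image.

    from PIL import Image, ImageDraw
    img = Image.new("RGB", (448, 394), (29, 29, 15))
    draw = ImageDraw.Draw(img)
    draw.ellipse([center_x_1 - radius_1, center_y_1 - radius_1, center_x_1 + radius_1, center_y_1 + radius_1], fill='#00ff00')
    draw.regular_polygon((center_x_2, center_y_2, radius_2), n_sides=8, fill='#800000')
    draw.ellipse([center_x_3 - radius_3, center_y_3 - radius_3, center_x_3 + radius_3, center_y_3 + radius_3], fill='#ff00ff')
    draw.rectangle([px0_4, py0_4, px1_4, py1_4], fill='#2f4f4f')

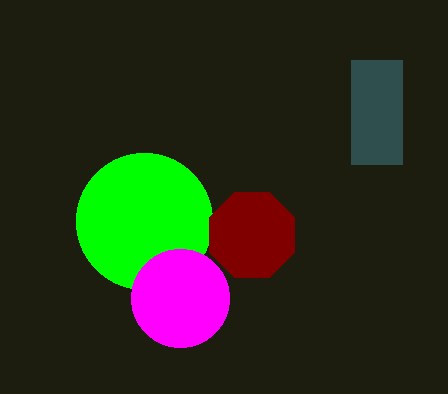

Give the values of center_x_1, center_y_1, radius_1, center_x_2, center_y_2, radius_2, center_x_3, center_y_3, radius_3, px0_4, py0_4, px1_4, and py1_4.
center_x_1 = 144; center_y_1 = 221; radius_1 = 68; center_x_2 = 252; center_y_2 = 235; radius_2 = 46; center_x_3 = 180; center_y_3 = 298; radius_3 = 49; px0_4 = 351; py0_4 = 60; px1_4 = 402; py1_4 = 164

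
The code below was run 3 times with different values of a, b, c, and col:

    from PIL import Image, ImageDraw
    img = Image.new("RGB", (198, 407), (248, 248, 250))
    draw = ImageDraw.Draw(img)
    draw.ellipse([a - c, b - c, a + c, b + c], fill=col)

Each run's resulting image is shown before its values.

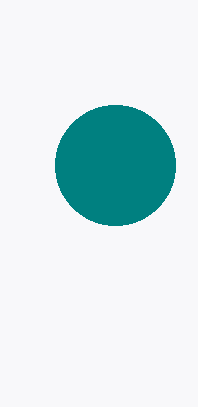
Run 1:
a = 115, b = 165, c = 60, col = 'teal'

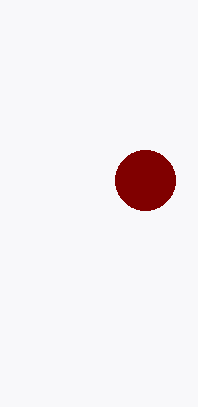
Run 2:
a = 145; b = 180; c = 30; col = 'maroon'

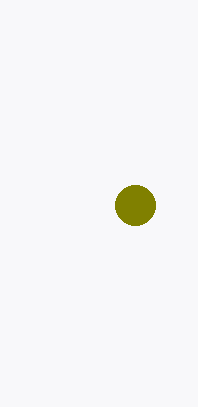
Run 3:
a = 135; b = 205; c = 20; col = 'olive'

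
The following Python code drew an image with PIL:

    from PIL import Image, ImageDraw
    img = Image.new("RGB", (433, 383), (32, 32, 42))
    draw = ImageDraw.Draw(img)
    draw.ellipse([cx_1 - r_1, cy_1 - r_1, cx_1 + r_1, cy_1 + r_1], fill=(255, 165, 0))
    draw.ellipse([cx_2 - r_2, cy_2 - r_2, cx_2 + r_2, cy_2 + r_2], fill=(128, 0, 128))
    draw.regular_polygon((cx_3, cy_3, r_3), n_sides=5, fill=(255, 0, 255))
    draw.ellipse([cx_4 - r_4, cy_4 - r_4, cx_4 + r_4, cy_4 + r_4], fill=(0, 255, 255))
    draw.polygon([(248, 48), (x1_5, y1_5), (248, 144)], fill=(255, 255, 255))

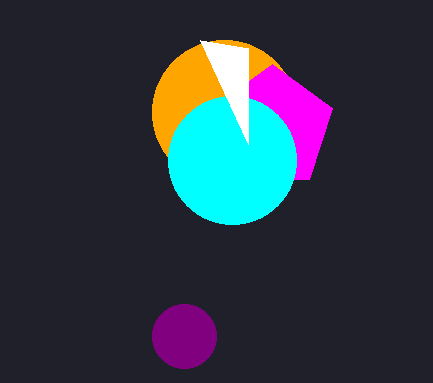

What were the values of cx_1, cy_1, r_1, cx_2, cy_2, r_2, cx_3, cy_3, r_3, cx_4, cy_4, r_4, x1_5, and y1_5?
cx_1 = 224
cy_1 = 112
r_1 = 72
cx_2 = 184
cy_2 = 336
r_2 = 32
cx_3 = 272
cy_3 = 128
r_3 = 64
cx_4 = 232
cy_4 = 160
r_4 = 64
x1_5 = 200
y1_5 = 40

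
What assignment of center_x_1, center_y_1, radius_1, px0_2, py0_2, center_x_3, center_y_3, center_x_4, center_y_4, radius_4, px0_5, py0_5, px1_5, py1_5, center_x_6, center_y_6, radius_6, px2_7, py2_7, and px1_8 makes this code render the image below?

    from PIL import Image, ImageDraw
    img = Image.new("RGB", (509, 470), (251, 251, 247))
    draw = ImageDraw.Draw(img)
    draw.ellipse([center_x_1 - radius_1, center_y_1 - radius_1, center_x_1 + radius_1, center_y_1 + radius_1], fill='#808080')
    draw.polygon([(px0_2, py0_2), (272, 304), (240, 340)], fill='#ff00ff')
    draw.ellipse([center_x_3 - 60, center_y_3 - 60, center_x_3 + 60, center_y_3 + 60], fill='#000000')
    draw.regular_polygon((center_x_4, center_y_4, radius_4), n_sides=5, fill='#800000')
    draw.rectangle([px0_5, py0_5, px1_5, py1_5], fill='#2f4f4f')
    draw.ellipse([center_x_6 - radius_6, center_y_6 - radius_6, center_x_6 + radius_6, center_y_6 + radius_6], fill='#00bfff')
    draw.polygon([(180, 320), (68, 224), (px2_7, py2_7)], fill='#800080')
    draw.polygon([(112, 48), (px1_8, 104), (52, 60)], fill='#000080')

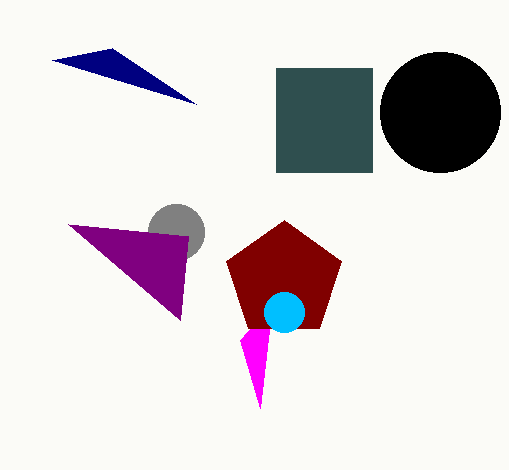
center_x_1 = 176; center_y_1 = 232; radius_1 = 28; px0_2 = 260; py0_2 = 408; center_x_3 = 440; center_y_3 = 112; center_x_4 = 284; center_y_4 = 280; radius_4 = 60; px0_5 = 276; py0_5 = 68; px1_5 = 372; py1_5 = 172; center_x_6 = 284; center_y_6 = 312; radius_6 = 20; px2_7 = 188; py2_7 = 236; px1_8 = 196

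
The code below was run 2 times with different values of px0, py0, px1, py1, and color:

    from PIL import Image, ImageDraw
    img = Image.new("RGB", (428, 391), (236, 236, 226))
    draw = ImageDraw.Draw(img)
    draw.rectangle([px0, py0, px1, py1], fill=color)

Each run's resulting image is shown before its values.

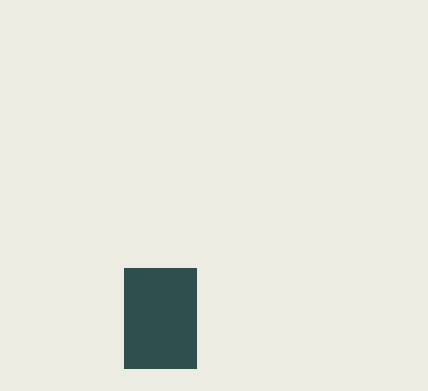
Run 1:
px0 = 124, py0 = 268, px1 = 196, py1 = 368, color = 'darkslategray'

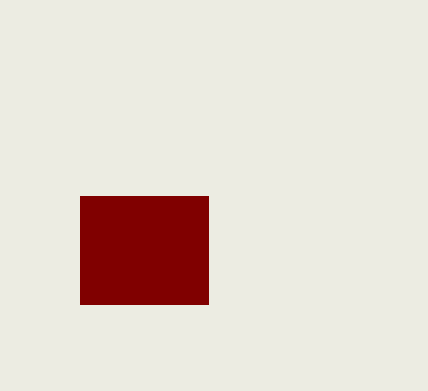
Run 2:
px0 = 80, py0 = 196, px1 = 208, py1 = 304, color = 'maroon'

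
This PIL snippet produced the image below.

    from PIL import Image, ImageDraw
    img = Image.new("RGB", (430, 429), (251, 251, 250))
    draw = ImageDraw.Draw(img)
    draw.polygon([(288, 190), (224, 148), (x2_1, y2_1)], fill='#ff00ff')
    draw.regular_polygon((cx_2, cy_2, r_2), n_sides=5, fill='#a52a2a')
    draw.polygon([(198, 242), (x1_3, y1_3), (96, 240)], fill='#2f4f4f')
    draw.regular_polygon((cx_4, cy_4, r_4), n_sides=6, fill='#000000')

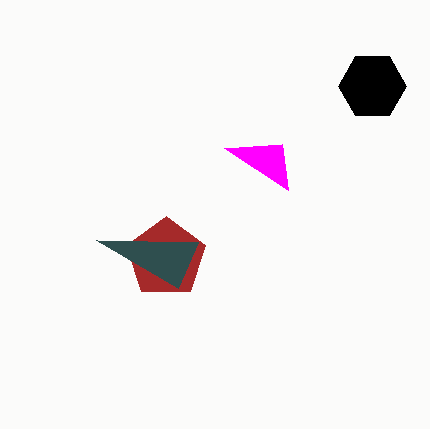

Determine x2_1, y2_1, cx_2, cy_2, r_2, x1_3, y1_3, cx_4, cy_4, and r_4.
x2_1 = 282, y2_1 = 144, cx_2 = 166, cy_2 = 258, r_2 = 42, x1_3 = 178, y1_3 = 288, cx_4 = 372, cy_4 = 86, r_4 = 34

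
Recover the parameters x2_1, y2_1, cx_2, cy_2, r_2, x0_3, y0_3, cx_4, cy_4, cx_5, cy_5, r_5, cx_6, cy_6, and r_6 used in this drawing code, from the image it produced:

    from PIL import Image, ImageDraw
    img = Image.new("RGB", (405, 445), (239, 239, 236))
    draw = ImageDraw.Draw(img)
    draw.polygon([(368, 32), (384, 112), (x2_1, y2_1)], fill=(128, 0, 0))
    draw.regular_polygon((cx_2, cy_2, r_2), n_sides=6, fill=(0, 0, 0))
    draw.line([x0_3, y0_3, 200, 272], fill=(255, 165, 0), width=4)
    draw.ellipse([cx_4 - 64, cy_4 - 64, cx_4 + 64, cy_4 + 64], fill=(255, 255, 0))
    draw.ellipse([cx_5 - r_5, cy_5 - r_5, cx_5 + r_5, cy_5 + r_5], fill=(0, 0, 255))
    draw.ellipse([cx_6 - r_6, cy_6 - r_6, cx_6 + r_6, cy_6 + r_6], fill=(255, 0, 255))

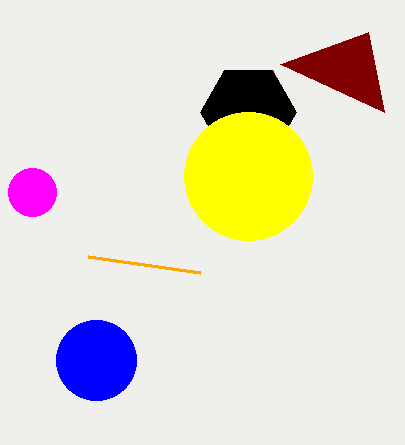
x2_1 = 280; y2_1 = 64; cx_2 = 248; cy_2 = 112; r_2 = 48; x0_3 = 88; y0_3 = 256; cx_4 = 248; cy_4 = 176; cx_5 = 96; cy_5 = 360; r_5 = 40; cx_6 = 32; cy_6 = 192; r_6 = 24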